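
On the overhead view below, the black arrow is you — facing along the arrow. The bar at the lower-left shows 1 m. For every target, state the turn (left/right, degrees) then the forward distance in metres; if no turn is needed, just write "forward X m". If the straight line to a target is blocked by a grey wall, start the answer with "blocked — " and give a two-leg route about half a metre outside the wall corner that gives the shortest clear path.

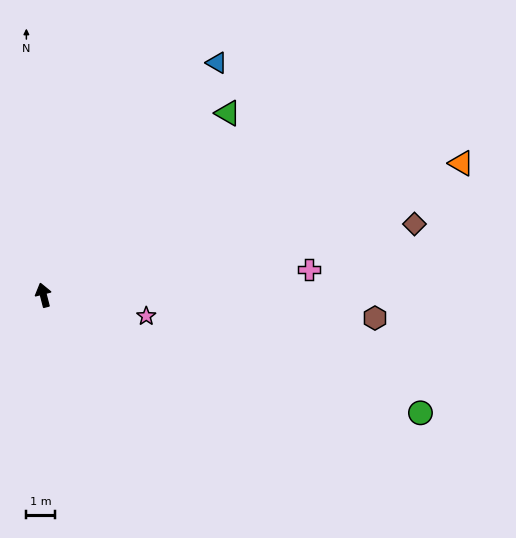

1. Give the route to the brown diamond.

turn right 94°, forward 13.0 m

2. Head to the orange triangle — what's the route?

turn right 87°, forward 15.1 m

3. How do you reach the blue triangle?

turn right 51°, forward 10.0 m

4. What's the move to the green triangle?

turn right 60°, forward 8.9 m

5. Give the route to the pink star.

turn right 116°, forward 3.6 m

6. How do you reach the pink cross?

turn right 99°, forward 9.2 m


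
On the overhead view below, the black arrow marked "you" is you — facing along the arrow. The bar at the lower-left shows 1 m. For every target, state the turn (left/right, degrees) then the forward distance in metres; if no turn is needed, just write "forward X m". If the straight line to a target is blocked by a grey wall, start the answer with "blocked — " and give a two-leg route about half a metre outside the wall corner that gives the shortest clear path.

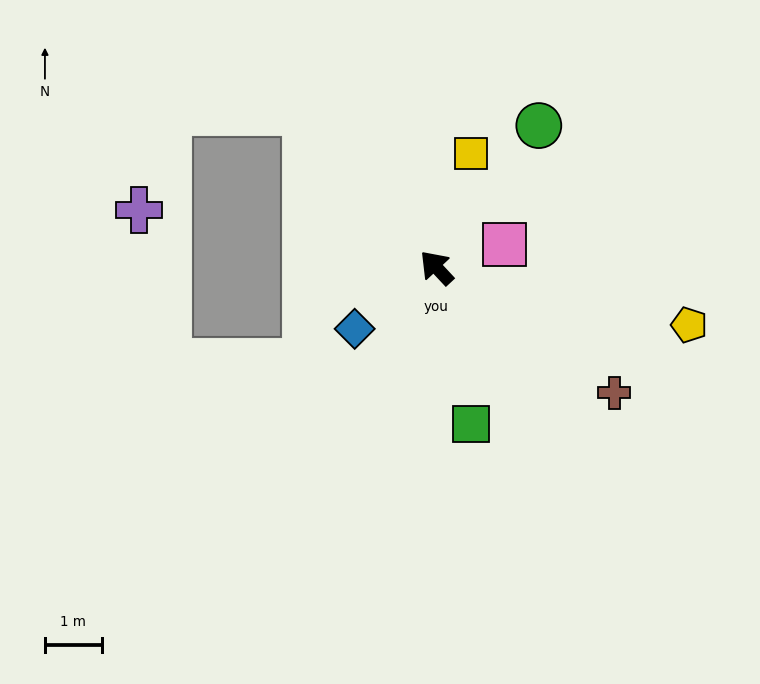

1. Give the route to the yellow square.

turn right 60°, forward 2.1 m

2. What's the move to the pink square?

turn right 114°, forward 1.3 m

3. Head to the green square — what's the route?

turn left 149°, forward 2.8 m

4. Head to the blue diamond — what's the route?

turn left 84°, forward 1.8 m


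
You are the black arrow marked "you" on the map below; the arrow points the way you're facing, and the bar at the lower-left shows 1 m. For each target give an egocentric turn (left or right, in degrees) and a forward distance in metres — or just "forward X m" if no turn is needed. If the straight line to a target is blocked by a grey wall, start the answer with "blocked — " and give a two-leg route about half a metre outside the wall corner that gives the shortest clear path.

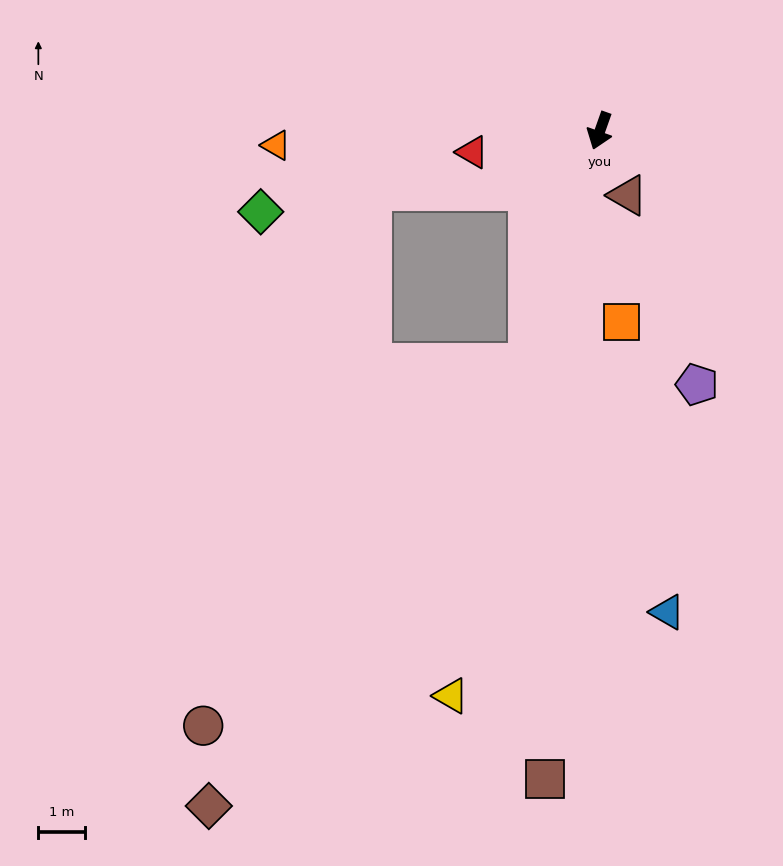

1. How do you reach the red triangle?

turn right 61°, forward 2.8 m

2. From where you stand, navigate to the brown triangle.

turn left 43°, forward 1.5 m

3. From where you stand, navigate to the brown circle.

blocked — turn left 2°, forward 5.2 m, then turn right 24°, forward 10.5 m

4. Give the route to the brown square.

turn left 15°, forward 14.0 m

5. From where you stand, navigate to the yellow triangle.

turn left 5°, forward 12.6 m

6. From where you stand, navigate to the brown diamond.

blocked — turn left 2°, forward 5.2 m, then turn right 18°, forward 11.8 m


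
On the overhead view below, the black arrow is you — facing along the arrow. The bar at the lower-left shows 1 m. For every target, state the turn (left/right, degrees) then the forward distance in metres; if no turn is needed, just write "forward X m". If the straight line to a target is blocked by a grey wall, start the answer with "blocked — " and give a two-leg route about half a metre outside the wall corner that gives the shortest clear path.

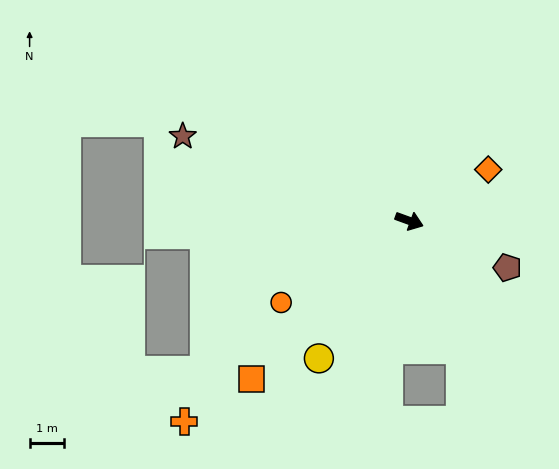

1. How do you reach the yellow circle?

turn right 103°, forward 4.8 m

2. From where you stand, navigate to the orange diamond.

turn left 53°, forward 2.7 m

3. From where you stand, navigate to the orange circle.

turn right 128°, forward 4.4 m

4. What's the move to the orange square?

turn right 115°, forward 6.5 m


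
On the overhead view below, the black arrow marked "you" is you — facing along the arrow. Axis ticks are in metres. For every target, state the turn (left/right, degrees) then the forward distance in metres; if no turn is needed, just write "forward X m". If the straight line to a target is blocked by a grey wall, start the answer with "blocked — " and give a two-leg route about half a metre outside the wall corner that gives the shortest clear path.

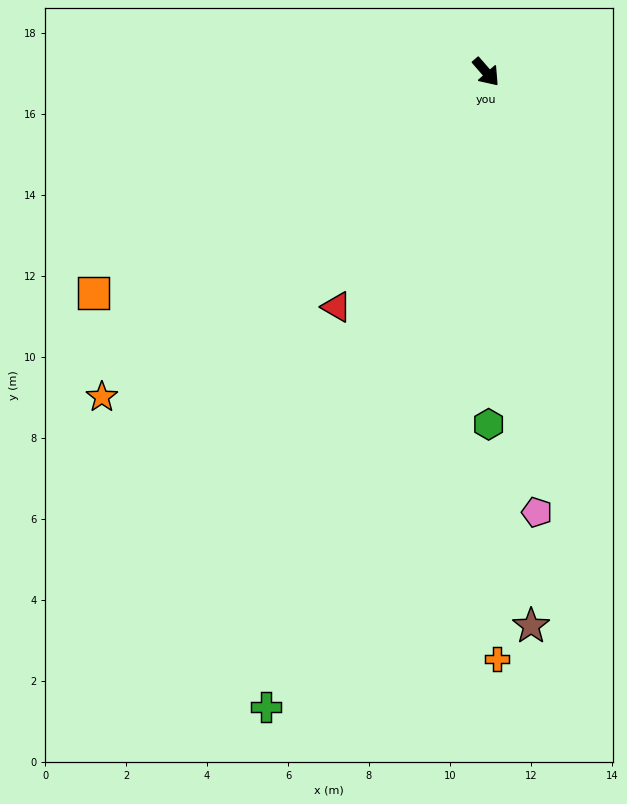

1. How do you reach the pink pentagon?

turn right 34°, forward 10.9 m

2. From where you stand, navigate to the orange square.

turn right 102°, forward 11.1 m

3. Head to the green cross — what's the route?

turn right 60°, forward 16.6 m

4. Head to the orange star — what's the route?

turn right 91°, forward 12.4 m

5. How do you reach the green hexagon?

turn right 41°, forward 8.7 m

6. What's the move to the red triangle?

turn right 74°, forward 6.9 m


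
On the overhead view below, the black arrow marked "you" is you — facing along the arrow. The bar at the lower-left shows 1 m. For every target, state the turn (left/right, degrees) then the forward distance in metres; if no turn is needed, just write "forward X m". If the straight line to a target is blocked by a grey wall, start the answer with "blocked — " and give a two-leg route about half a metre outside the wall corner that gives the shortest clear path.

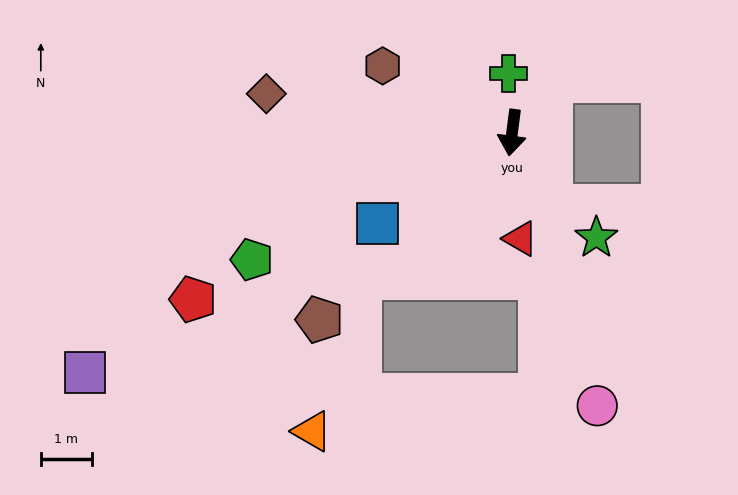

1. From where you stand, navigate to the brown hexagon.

turn right 110°, forward 2.8 m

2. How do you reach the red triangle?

turn left 12°, forward 2.1 m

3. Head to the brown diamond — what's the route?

turn right 92°, forward 4.9 m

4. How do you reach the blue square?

turn right 49°, forward 3.2 m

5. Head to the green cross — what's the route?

turn right 169°, forward 1.2 m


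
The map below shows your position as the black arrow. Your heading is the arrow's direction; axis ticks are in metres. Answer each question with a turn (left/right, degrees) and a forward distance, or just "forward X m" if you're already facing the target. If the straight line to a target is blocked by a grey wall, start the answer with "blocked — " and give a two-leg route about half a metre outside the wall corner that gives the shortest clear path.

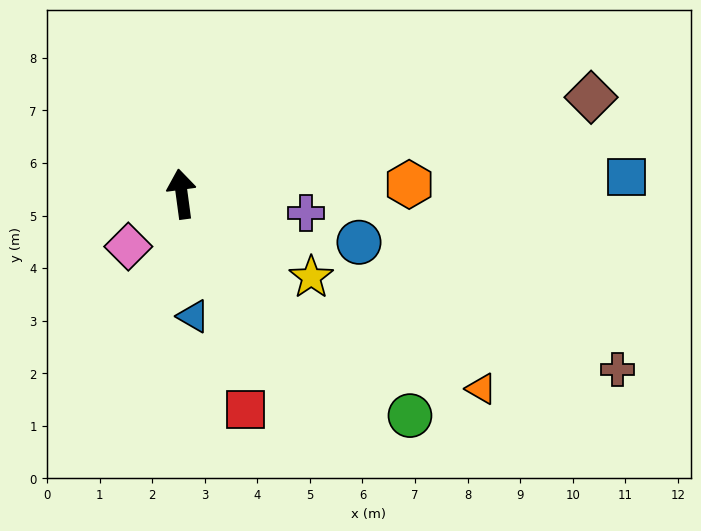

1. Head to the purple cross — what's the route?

turn right 106°, forward 2.4 m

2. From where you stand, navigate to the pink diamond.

turn left 127°, forward 1.4 m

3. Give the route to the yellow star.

turn right 130°, forward 2.9 m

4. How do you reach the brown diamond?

turn right 84°, forward 8.0 m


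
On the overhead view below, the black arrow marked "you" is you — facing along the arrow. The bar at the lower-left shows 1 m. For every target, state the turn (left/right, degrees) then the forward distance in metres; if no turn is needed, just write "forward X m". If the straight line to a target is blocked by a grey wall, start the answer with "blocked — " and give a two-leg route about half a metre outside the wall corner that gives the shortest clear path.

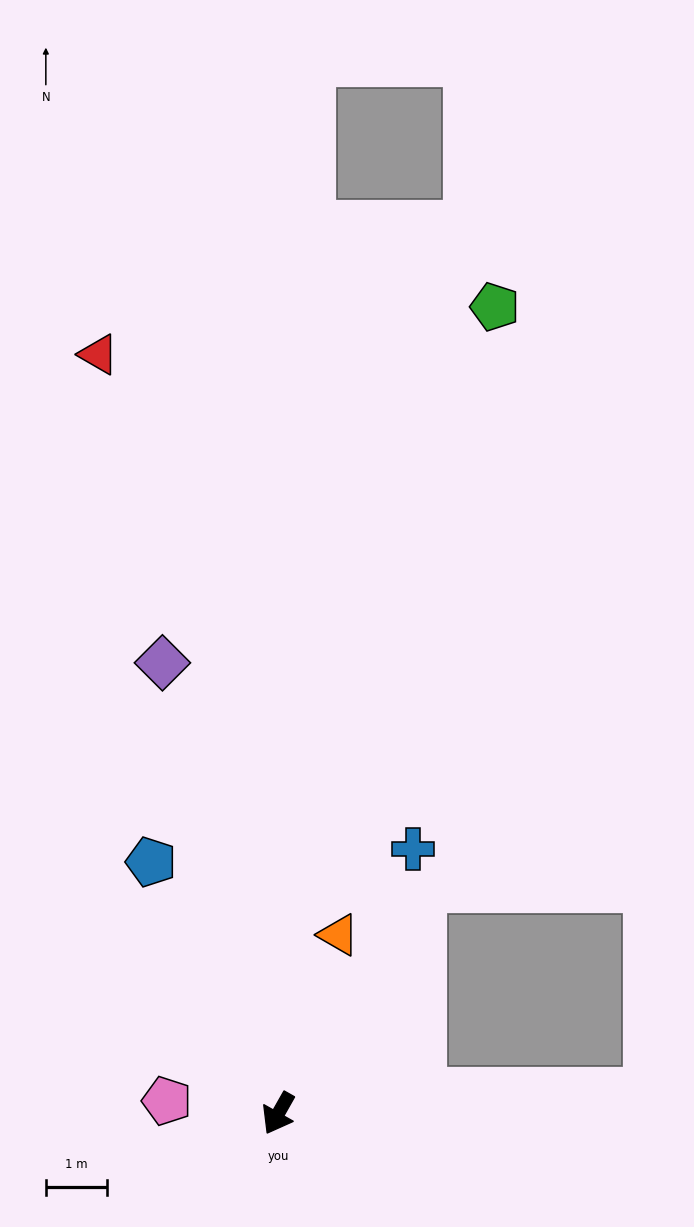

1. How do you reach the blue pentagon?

turn right 124°, forward 4.6 m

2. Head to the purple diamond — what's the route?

turn right 136°, forward 7.6 m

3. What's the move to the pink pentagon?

turn right 67°, forward 1.8 m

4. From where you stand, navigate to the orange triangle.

turn right 169°, forward 3.1 m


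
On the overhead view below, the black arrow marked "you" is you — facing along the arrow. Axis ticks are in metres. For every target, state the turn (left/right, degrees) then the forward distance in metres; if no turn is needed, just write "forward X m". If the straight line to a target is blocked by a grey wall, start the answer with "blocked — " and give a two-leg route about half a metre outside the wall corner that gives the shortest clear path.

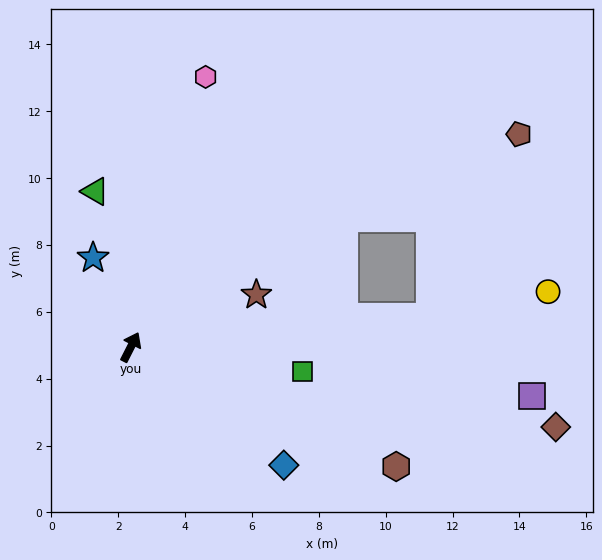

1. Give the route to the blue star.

turn left 50°, forward 2.9 m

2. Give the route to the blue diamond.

turn right 101°, forward 5.8 m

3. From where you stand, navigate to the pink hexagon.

turn left 11°, forward 8.4 m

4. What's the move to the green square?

turn right 71°, forward 5.2 m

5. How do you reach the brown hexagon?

turn right 87°, forward 8.7 m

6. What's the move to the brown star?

turn right 40°, forward 4.1 m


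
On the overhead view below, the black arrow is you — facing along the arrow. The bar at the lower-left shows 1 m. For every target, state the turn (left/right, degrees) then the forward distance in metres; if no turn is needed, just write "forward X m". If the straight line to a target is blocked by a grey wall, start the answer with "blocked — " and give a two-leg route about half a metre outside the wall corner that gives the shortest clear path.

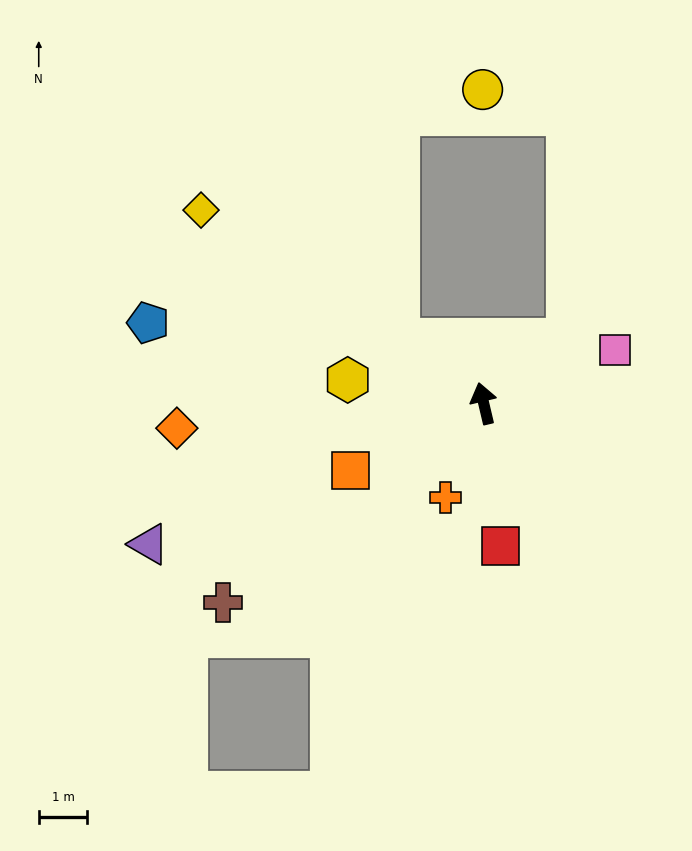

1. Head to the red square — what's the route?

turn left 173°, forward 3.0 m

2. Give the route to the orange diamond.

turn left 81°, forward 6.3 m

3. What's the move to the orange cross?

turn left 145°, forward 2.1 m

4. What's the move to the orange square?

turn left 103°, forward 3.1 m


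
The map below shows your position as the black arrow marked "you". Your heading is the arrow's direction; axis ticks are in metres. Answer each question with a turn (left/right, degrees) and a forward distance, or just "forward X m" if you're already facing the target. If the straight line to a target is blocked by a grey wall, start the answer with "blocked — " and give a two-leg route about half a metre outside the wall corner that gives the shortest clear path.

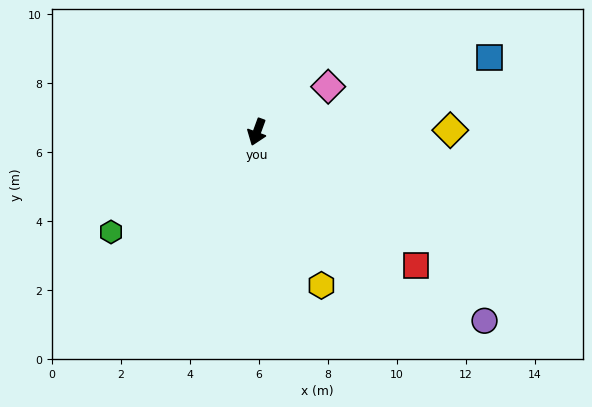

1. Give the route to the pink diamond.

turn left 143°, forward 2.4 m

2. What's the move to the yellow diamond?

turn left 111°, forward 5.6 m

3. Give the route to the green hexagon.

turn right 35°, forward 5.1 m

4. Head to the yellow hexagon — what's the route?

turn left 43°, forward 4.8 m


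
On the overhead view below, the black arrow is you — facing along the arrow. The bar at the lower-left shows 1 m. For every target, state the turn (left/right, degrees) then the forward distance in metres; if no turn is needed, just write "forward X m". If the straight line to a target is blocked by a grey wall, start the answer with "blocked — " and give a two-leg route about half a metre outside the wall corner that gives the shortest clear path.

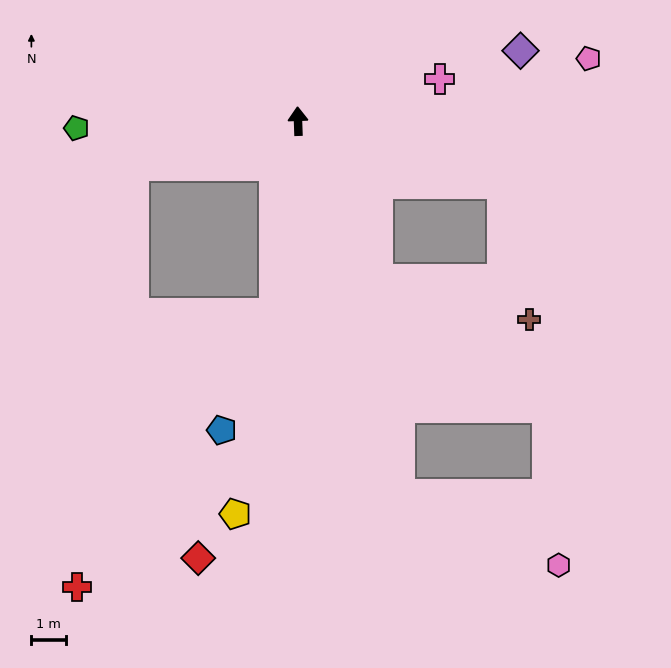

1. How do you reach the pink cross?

turn right 75°, forward 4.2 m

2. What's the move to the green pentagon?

turn left 90°, forward 6.3 m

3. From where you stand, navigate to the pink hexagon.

blocked — turn right 167°, forward 11.0 m, then turn left 51°, forward 4.9 m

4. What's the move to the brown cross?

blocked — turn right 155°, forward 5.0 m, then turn left 48°, forward 4.5 m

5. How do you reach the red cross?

blocked — turn left 171°, forward 5.5 m, then turn right 29°, forward 9.6 m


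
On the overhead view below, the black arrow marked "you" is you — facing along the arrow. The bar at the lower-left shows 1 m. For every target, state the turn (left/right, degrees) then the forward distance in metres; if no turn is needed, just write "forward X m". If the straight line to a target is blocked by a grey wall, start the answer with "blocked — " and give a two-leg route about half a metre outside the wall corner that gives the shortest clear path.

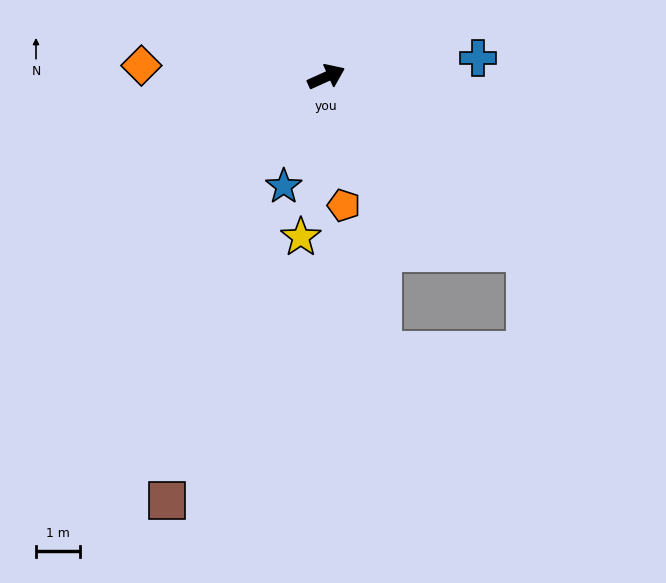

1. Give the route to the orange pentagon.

turn right 107°, forward 3.0 m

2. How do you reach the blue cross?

turn right 17°, forward 3.5 m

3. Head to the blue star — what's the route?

turn right 136°, forward 2.7 m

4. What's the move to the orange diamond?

turn left 152°, forward 4.3 m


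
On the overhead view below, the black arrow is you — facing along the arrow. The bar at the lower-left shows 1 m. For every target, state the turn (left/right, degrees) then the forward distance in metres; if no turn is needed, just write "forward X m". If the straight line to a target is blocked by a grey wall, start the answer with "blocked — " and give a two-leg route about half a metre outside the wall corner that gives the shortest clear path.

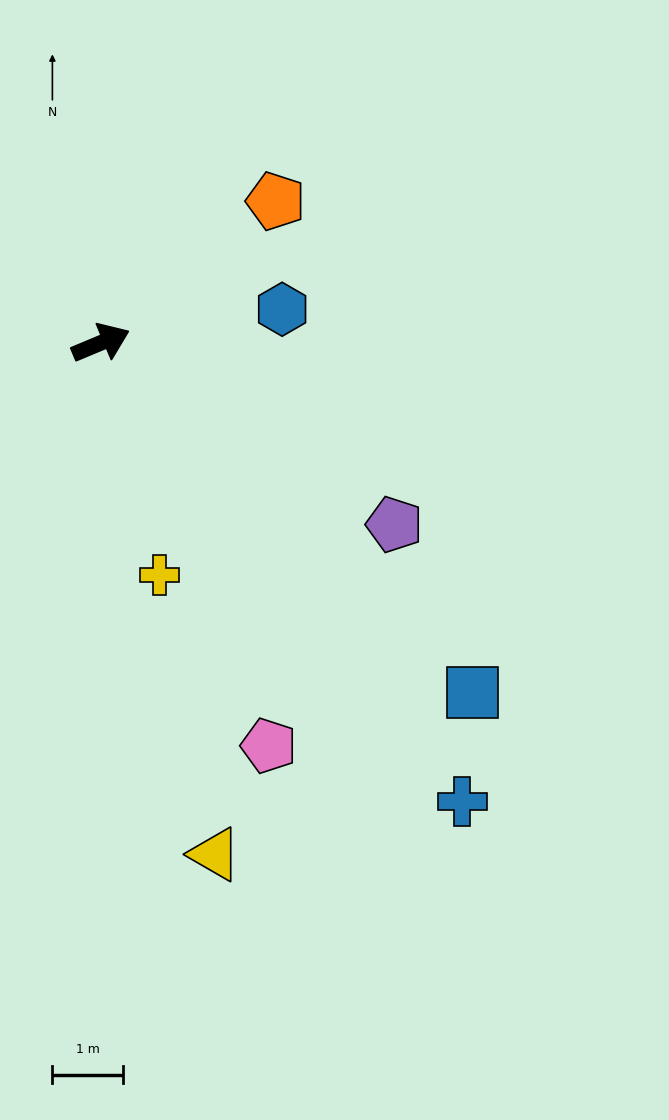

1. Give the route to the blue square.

turn right 66°, forward 7.2 m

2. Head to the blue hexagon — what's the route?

turn right 12°, forward 2.6 m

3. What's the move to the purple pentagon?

turn right 54°, forward 4.9 m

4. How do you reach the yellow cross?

turn right 99°, forward 3.4 m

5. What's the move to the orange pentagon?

turn left 16°, forward 3.2 m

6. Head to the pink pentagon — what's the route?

turn right 90°, forward 6.2 m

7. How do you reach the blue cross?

turn right 75°, forward 8.2 m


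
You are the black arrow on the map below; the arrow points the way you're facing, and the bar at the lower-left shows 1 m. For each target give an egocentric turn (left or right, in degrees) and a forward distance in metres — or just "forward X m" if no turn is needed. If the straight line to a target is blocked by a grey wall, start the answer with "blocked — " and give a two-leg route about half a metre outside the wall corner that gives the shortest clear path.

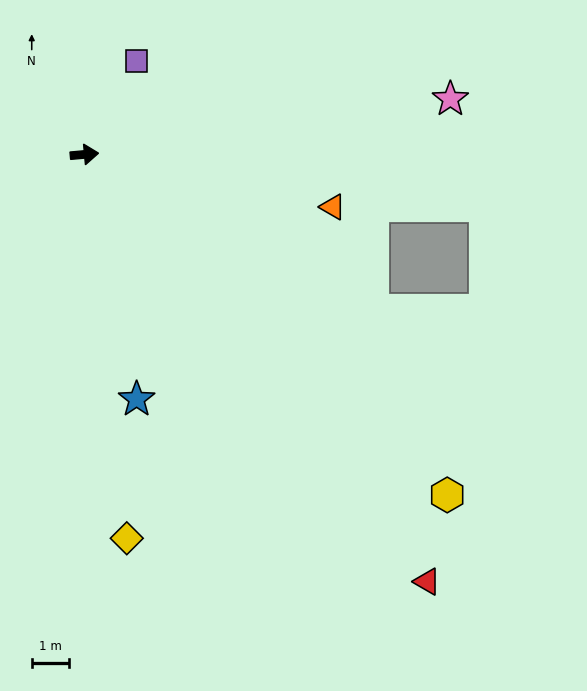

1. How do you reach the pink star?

turn left 3°, forward 10.0 m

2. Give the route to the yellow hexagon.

turn right 48°, forward 13.4 m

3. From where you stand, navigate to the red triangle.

turn right 56°, forward 14.7 m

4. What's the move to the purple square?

turn left 56°, forward 2.9 m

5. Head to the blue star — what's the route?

turn right 83°, forward 6.7 m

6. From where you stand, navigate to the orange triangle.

turn right 17°, forward 6.8 m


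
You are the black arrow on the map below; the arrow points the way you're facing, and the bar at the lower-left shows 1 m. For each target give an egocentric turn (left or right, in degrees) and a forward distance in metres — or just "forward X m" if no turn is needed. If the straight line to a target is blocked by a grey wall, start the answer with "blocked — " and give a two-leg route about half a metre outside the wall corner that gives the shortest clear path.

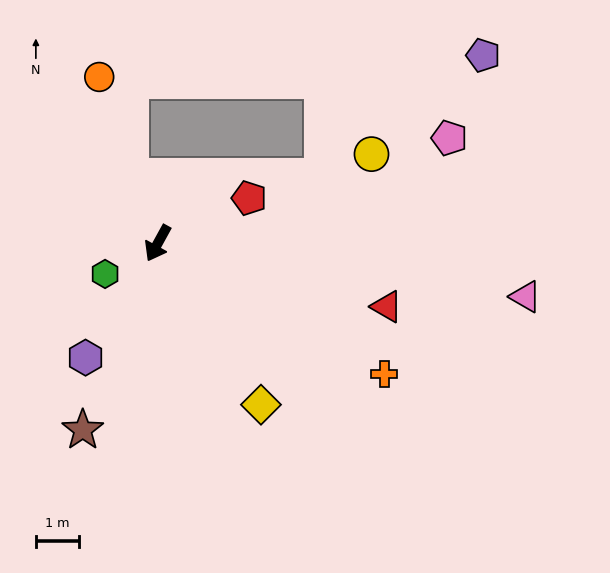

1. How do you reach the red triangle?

turn left 103°, forward 5.6 m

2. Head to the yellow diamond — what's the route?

turn left 61°, forward 4.5 m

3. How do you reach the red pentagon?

turn left 145°, forward 2.4 m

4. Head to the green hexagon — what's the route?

turn right 31°, forward 1.4 m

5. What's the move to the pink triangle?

turn left 111°, forward 8.7 m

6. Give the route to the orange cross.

turn left 89°, forward 6.1 m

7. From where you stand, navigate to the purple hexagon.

turn right 3°, forward 3.2 m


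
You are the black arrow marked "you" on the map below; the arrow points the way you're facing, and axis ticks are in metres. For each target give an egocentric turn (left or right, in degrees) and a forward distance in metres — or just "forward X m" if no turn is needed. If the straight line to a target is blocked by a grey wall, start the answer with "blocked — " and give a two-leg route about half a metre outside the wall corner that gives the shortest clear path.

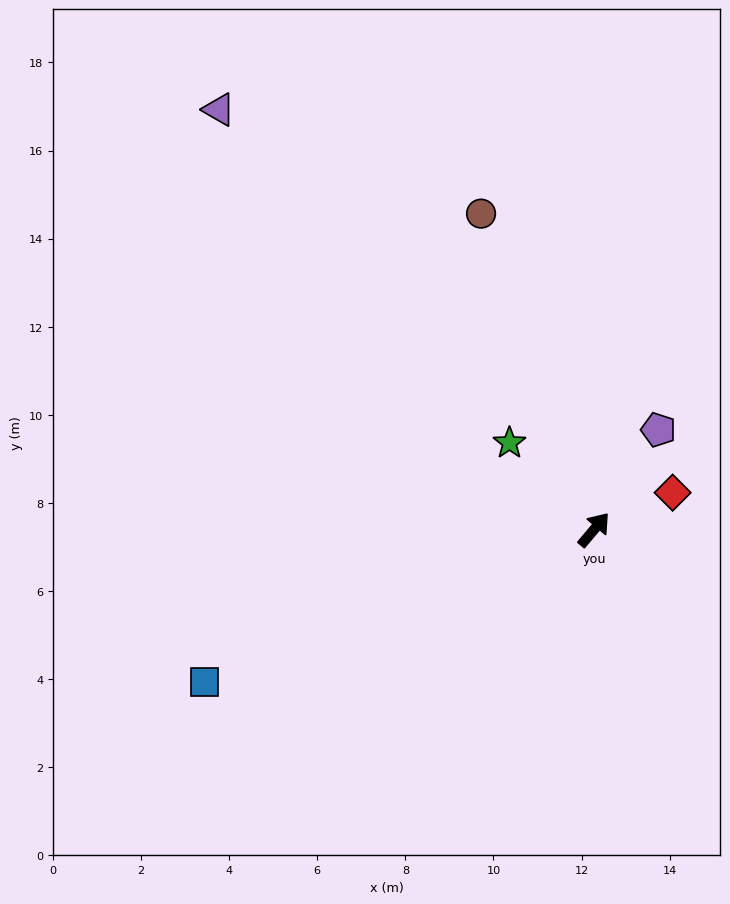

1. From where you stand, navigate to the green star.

turn left 84°, forward 2.7 m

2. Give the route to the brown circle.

turn left 60°, forward 7.6 m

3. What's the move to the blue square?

turn left 151°, forward 9.5 m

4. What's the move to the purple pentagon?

turn left 7°, forward 2.7 m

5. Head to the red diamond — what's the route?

turn right 25°, forward 2.0 m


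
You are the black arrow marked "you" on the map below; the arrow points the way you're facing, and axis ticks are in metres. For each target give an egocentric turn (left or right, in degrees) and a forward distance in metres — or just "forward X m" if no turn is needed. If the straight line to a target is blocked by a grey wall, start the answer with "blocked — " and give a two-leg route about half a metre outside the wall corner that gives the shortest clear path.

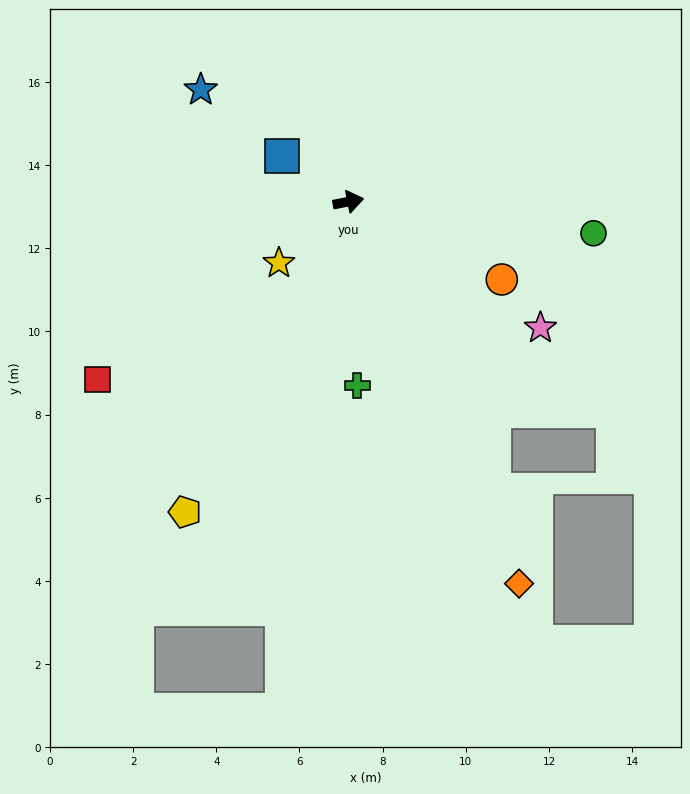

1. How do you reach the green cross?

turn right 98°, forward 4.4 m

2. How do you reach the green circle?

turn right 18°, forward 5.9 m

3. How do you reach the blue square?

turn left 134°, forward 1.9 m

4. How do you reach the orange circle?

turn right 38°, forward 4.1 m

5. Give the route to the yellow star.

turn right 150°, forward 2.2 m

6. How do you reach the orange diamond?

turn right 77°, forward 10.1 m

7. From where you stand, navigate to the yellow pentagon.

turn right 129°, forward 8.4 m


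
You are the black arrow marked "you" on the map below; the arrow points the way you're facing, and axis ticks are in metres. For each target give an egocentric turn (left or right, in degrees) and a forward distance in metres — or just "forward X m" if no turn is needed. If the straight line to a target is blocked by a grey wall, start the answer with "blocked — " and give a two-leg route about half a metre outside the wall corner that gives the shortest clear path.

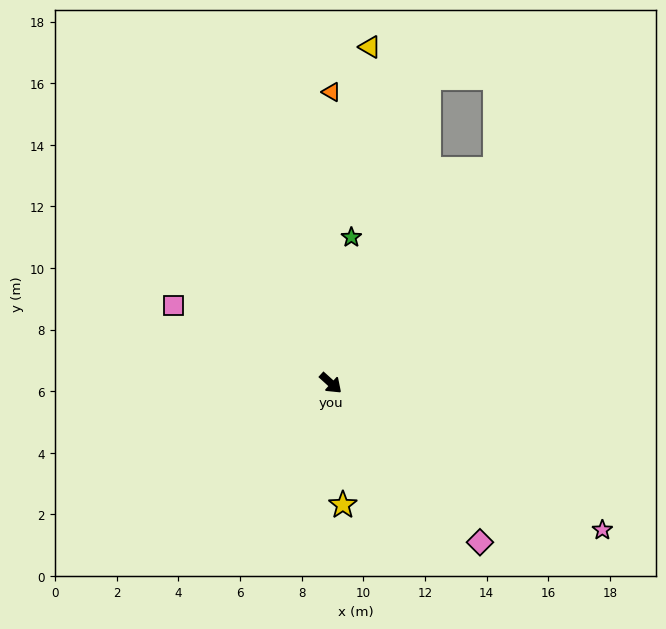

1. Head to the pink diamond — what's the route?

turn right 5°, forward 7.1 m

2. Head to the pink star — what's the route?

turn left 14°, forward 10.0 m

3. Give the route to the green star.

turn left 124°, forward 4.8 m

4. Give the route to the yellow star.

turn right 42°, forward 4.0 m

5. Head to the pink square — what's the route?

turn right 164°, forward 5.7 m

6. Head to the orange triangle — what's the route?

turn left 132°, forward 9.5 m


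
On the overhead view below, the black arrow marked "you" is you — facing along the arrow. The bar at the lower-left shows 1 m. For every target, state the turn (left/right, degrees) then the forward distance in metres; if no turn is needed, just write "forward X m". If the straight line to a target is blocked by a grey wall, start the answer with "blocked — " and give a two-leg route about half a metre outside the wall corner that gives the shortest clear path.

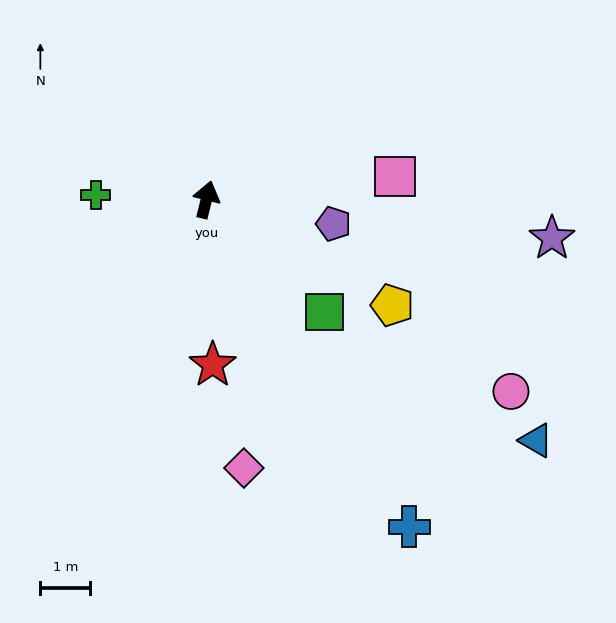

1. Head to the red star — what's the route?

turn right 164°, forward 3.3 m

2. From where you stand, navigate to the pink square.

turn right 69°, forward 3.8 m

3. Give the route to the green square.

turn right 120°, forward 3.3 m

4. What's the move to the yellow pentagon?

turn right 106°, forward 4.3 m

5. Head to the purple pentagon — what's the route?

turn right 87°, forward 2.6 m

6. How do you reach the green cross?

turn left 102°, forward 2.2 m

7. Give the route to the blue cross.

turn right 134°, forward 7.7 m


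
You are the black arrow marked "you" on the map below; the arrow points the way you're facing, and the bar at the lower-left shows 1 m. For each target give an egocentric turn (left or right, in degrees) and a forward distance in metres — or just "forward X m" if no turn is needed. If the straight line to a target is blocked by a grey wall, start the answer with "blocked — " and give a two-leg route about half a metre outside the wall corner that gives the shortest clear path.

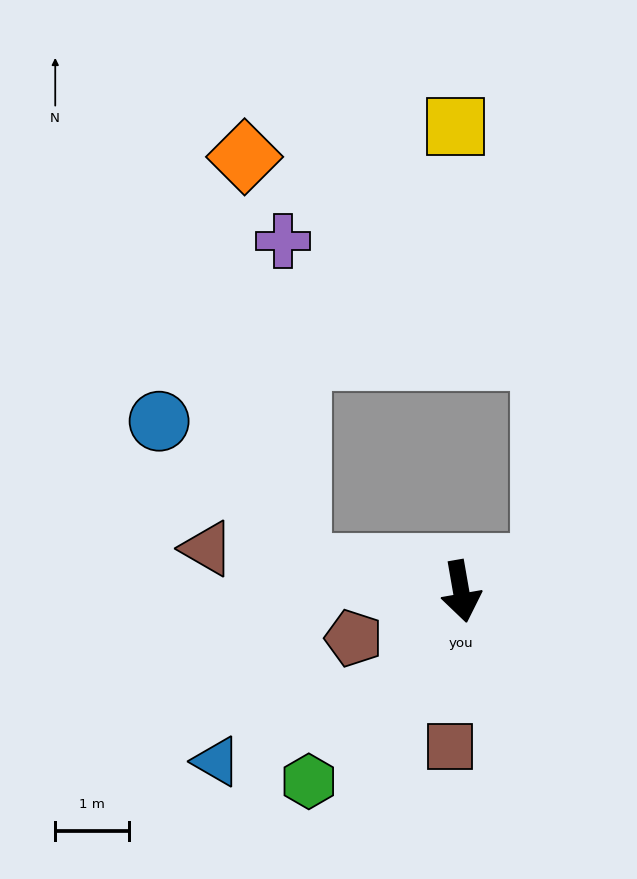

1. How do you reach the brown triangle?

turn right 109°, forward 3.5 m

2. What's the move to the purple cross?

blocked — turn right 109°, forward 2.2 m, then turn right 78°, forward 4.4 m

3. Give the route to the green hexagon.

turn right 49°, forward 3.3 m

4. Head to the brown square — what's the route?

turn right 14°, forward 2.1 m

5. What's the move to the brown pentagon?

turn right 76°, forward 1.6 m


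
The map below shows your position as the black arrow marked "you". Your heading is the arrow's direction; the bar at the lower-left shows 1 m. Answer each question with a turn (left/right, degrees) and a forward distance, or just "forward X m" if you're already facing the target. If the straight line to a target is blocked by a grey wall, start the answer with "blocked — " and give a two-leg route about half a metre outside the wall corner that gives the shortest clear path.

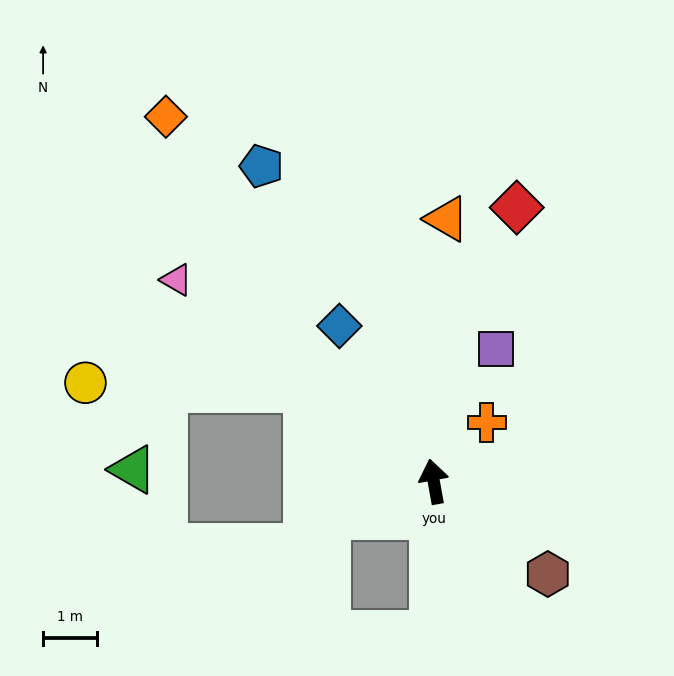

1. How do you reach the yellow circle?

blocked — turn left 44°, forward 2.9 m, then turn left 34°, forward 4.1 m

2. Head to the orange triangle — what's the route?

turn right 13°, forward 4.9 m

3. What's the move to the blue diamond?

turn left 21°, forward 3.4 m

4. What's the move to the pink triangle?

turn left 42°, forward 6.1 m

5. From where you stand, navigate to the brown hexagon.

turn right 139°, forward 2.7 m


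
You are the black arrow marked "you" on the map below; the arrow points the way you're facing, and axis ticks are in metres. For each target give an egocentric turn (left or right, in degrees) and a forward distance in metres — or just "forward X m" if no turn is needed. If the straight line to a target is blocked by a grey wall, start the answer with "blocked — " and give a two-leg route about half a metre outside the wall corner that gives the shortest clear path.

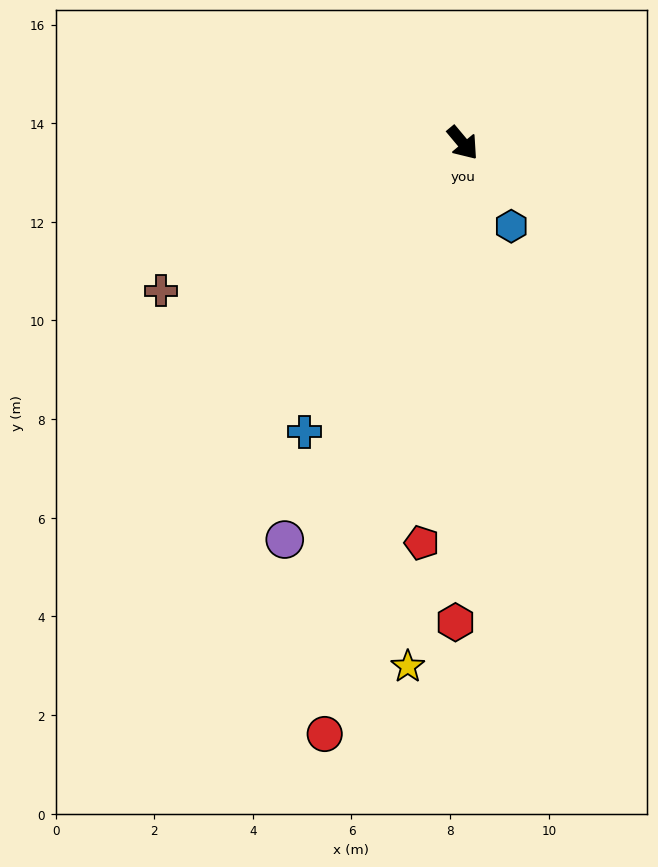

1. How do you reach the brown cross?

turn right 104°, forward 6.8 m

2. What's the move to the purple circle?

turn right 64°, forward 8.8 m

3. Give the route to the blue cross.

turn right 69°, forward 6.7 m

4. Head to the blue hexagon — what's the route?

turn right 10°, forward 2.0 m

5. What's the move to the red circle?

turn right 53°, forward 12.3 m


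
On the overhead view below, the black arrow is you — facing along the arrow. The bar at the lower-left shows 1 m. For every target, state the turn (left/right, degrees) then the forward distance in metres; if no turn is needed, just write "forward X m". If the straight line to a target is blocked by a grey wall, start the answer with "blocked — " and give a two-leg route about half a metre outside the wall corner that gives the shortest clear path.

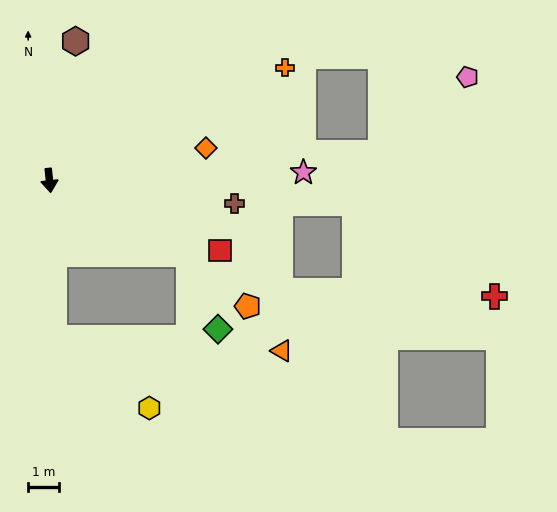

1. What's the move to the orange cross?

turn left 110°, forward 8.5 m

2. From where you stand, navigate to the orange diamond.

turn left 96°, forward 5.2 m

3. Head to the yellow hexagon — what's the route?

blocked — turn right 4°, forward 5.1 m, then turn left 52°, forward 3.9 m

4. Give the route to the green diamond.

blocked — turn left 56°, forward 5.1 m, then turn right 41°, forward 2.6 m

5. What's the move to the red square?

turn left 62°, forward 6.0 m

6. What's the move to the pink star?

turn left 86°, forward 8.3 m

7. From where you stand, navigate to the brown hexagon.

turn left 163°, forward 4.6 m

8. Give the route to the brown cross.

turn left 77°, forward 6.1 m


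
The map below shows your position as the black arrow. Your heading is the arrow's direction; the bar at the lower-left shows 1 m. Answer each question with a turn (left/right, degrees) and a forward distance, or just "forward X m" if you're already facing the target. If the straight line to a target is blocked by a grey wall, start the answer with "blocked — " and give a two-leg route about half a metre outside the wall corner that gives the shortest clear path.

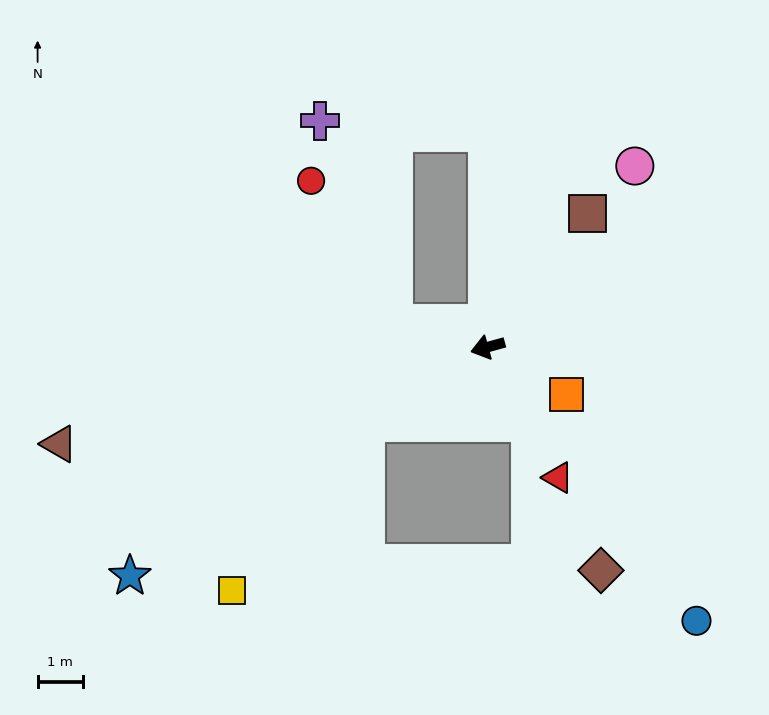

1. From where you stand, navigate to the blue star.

turn left 17°, forward 9.5 m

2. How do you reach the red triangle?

turn left 103°, forward 3.3 m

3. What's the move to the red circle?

blocked — turn right 30°, forward 2.2 m, then turn right 45°, forward 3.7 m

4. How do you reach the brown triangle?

turn right 3°, forward 9.8 m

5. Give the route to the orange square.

turn left 134°, forward 2.0 m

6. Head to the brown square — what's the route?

turn right 142°, forward 3.7 m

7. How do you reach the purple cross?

blocked — turn right 30°, forward 2.2 m, then turn right 55°, forward 4.8 m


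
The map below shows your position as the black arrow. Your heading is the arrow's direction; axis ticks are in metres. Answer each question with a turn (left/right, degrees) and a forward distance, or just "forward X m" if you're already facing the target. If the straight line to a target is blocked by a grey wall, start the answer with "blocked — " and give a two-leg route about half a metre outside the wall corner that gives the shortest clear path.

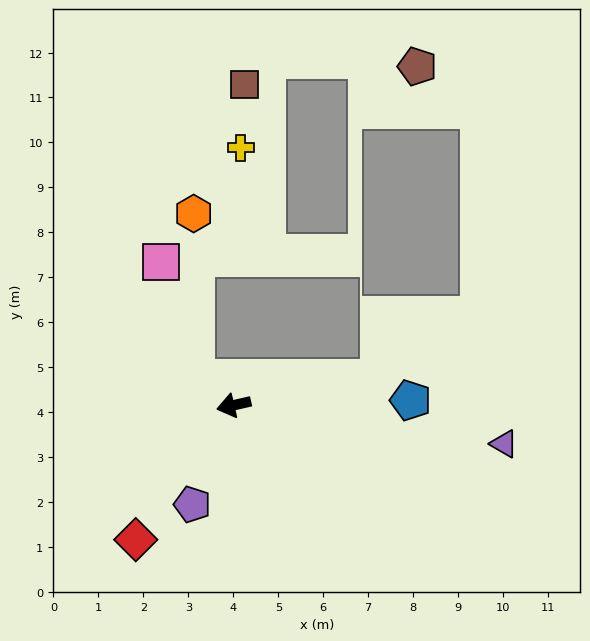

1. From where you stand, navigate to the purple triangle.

turn left 159°, forward 6.1 m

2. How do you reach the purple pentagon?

turn left 54°, forward 2.4 m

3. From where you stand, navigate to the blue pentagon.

turn left 169°, forward 3.9 m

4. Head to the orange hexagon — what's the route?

blocked — turn right 49°, forward 1.0 m, then turn right 53°, forward 3.7 m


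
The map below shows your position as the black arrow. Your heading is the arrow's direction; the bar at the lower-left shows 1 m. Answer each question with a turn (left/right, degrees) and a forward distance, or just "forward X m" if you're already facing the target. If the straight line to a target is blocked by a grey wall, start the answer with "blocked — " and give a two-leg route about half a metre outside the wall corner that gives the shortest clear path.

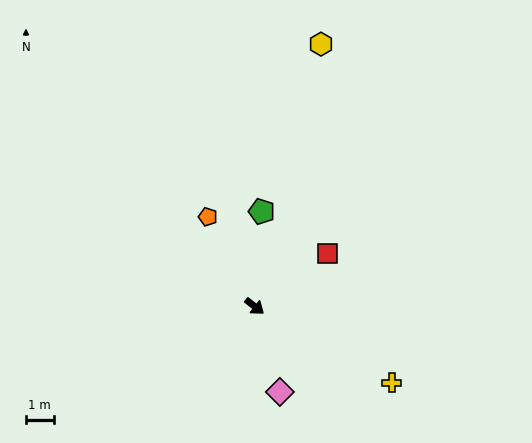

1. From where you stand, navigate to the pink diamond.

turn right 35°, forward 3.2 m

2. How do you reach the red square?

turn left 74°, forward 3.3 m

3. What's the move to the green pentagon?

turn left 124°, forward 3.5 m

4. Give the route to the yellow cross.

turn left 9°, forward 5.7 m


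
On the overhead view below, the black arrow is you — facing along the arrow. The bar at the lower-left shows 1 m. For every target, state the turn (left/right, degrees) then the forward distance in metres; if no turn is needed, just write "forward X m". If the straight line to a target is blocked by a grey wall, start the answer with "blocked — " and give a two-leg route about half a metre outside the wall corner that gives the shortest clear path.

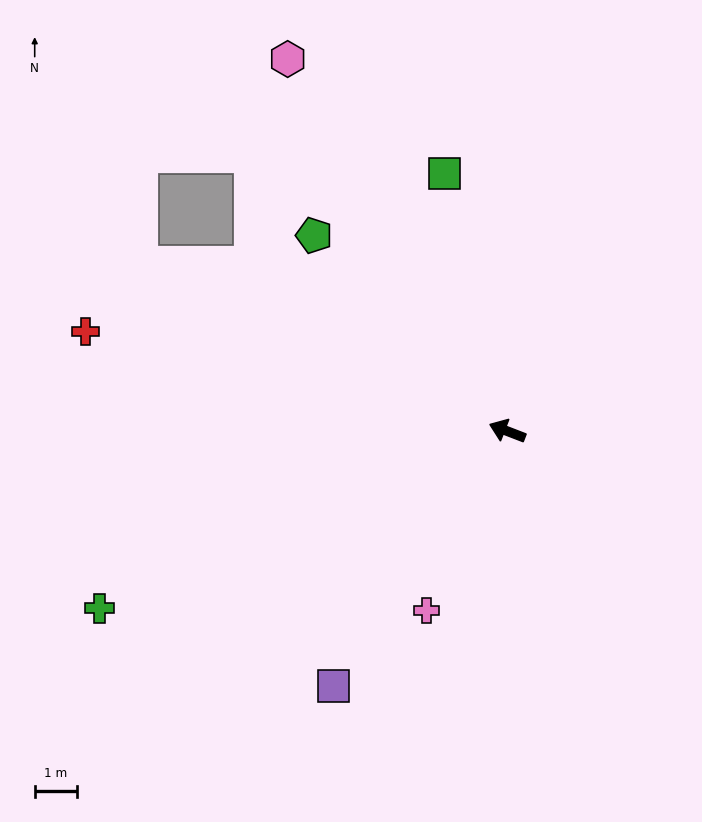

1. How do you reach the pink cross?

turn left 87°, forward 4.7 m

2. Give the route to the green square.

turn right 55°, forward 6.3 m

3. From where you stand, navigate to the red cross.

turn left 8°, forward 10.4 m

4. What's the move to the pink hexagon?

turn right 38°, forward 10.3 m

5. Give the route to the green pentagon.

turn right 24°, forward 6.6 m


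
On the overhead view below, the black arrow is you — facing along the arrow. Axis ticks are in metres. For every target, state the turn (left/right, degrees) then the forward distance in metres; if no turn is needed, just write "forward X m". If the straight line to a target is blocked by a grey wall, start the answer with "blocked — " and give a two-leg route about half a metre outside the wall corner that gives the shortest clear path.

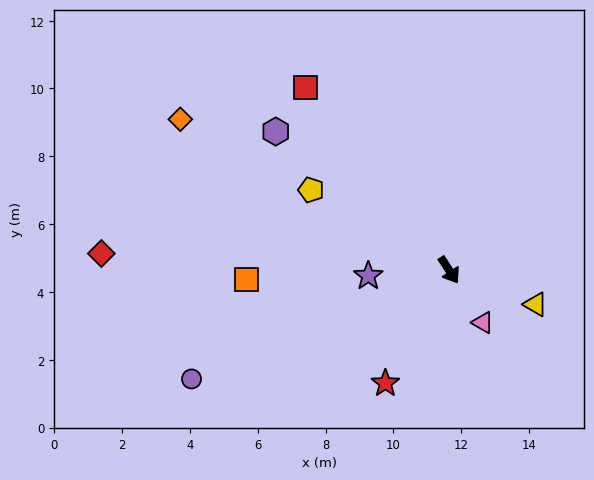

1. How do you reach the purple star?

turn right 119°, forward 2.4 m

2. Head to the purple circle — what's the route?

turn right 100°, forward 8.2 m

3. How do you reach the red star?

turn right 62°, forward 3.8 m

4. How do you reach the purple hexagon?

turn right 162°, forward 6.5 m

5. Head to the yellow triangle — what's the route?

turn left 35°, forward 2.7 m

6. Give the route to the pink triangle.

forward 1.8 m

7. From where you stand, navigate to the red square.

turn right 175°, forward 6.9 m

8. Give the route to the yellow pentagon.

turn right 153°, forward 4.7 m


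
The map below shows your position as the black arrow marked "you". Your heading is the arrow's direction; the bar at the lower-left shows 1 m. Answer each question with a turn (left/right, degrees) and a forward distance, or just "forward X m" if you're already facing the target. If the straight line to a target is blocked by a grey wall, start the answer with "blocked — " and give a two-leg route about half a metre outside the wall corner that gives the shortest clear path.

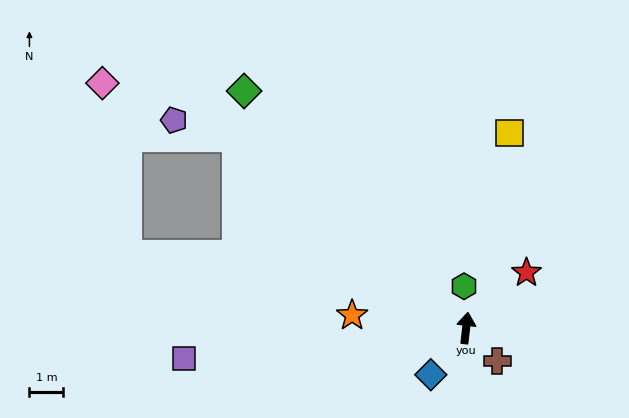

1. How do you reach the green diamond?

turn left 50°, forward 9.6 m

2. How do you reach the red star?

turn right 41°, forward 2.4 m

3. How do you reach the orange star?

turn left 90°, forward 3.4 m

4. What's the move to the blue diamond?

turn left 149°, forward 1.7 m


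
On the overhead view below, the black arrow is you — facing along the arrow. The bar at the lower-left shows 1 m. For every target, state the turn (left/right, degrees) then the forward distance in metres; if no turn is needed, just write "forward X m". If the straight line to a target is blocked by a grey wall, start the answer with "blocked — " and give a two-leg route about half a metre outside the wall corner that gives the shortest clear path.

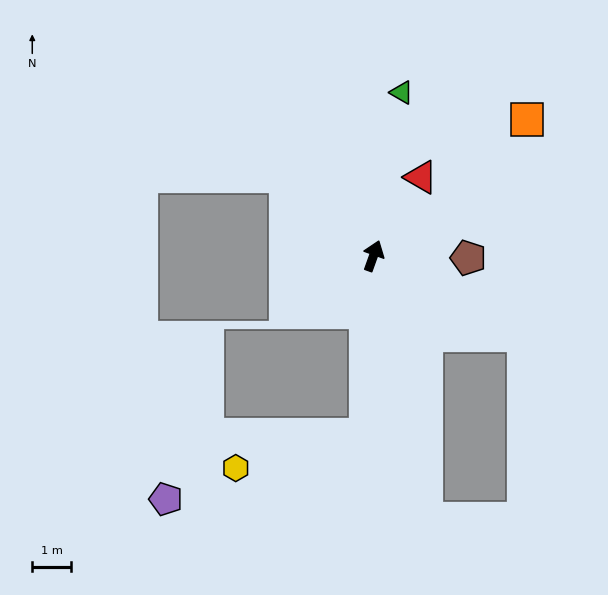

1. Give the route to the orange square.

turn right 29°, forward 5.3 m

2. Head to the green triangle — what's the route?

turn left 10°, forward 4.3 m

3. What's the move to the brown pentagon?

turn right 72°, forward 2.5 m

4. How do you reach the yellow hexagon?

blocked — turn right 163°, forward 4.6 m, then turn right 73°, forward 3.5 m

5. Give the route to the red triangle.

turn right 11°, forward 2.4 m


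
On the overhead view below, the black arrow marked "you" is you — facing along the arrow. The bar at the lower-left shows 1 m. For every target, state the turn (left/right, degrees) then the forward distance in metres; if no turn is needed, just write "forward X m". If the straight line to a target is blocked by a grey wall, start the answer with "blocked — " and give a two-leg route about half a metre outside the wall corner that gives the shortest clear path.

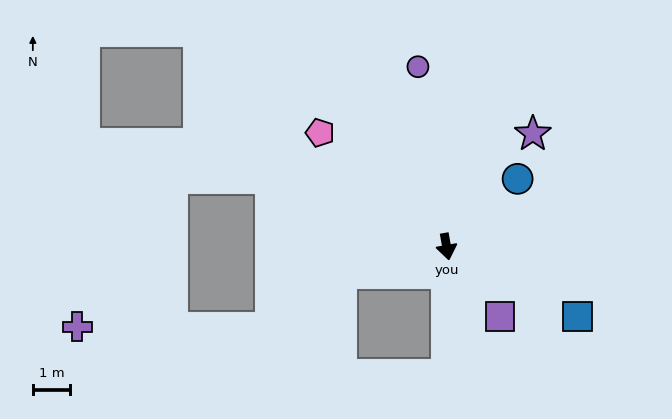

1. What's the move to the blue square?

turn left 52°, forward 4.0 m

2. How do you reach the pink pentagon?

turn right 142°, forward 4.6 m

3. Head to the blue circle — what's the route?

turn left 124°, forward 2.7 m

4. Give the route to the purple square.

turn left 27°, forward 2.4 m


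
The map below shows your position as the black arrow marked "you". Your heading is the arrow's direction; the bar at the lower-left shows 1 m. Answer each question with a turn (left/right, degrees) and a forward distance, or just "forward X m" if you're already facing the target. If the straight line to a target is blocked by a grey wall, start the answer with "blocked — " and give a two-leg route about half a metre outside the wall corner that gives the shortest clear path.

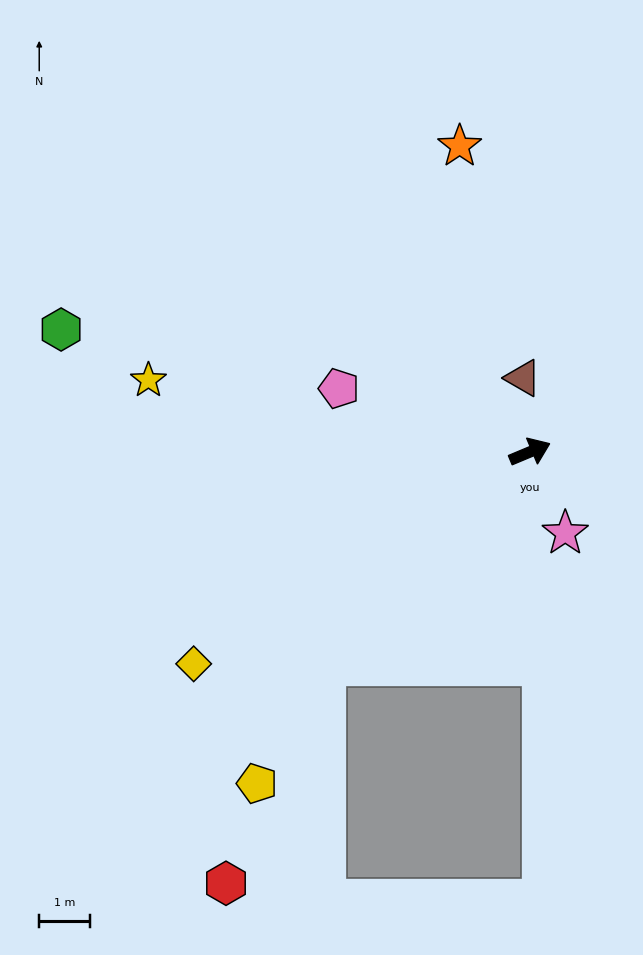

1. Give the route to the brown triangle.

turn left 73°, forward 1.5 m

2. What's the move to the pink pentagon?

turn left 139°, forward 4.0 m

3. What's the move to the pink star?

turn right 89°, forward 1.8 m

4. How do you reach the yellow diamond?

turn right 171°, forward 7.9 m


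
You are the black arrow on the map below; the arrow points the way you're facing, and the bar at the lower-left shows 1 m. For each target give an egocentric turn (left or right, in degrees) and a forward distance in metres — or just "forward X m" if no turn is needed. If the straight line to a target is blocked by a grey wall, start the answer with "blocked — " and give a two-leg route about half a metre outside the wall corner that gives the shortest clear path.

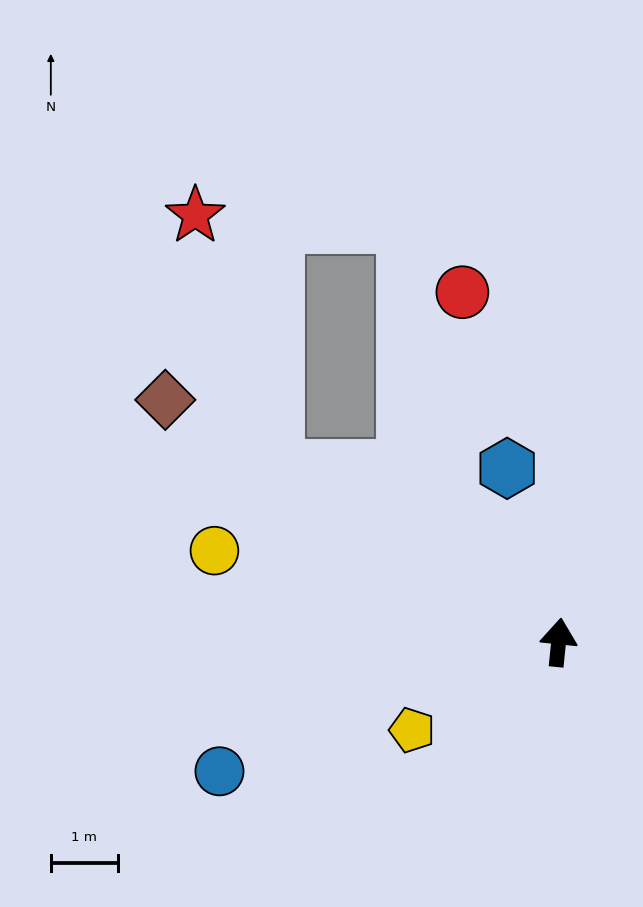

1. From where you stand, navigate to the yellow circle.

turn left 81°, forward 5.3 m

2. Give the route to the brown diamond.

turn left 64°, forward 6.9 m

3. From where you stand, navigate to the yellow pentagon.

turn left 127°, forward 2.6 m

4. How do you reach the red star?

blocked — turn left 64°, forward 5.0 m, then turn right 41°, forward 4.0 m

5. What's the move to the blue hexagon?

turn left 22°, forward 2.7 m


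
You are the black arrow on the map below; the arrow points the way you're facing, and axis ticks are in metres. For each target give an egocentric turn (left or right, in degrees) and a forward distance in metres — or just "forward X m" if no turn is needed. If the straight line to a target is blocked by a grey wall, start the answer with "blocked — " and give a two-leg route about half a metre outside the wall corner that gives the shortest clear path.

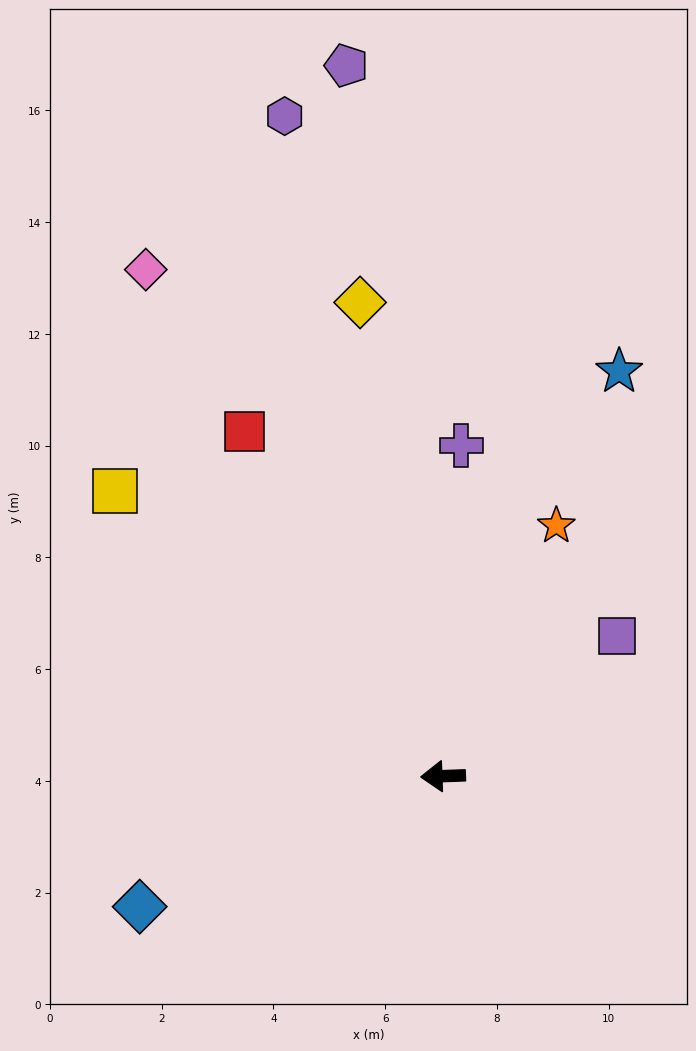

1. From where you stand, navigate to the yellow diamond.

turn right 82°, forward 8.6 m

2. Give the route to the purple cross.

turn right 95°, forward 5.9 m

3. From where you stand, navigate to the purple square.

turn right 143°, forward 4.0 m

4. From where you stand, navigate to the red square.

turn right 62°, forward 7.1 m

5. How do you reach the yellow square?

turn right 43°, forward 7.8 m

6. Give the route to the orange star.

turn right 116°, forward 4.9 m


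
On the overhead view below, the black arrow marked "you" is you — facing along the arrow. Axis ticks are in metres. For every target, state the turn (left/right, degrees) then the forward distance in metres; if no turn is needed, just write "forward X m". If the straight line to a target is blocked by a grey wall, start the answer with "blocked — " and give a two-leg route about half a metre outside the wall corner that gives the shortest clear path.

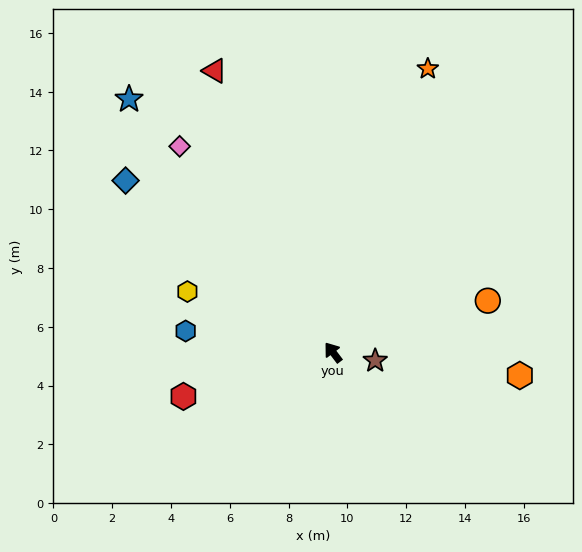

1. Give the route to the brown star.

turn right 138°, forward 1.5 m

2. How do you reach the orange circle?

turn right 109°, forward 5.6 m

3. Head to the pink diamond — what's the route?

forward 8.7 m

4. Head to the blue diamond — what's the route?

turn left 13°, forward 9.2 m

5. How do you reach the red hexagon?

turn left 69°, forward 5.3 m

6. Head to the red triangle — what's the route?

turn right 14°, forward 10.4 m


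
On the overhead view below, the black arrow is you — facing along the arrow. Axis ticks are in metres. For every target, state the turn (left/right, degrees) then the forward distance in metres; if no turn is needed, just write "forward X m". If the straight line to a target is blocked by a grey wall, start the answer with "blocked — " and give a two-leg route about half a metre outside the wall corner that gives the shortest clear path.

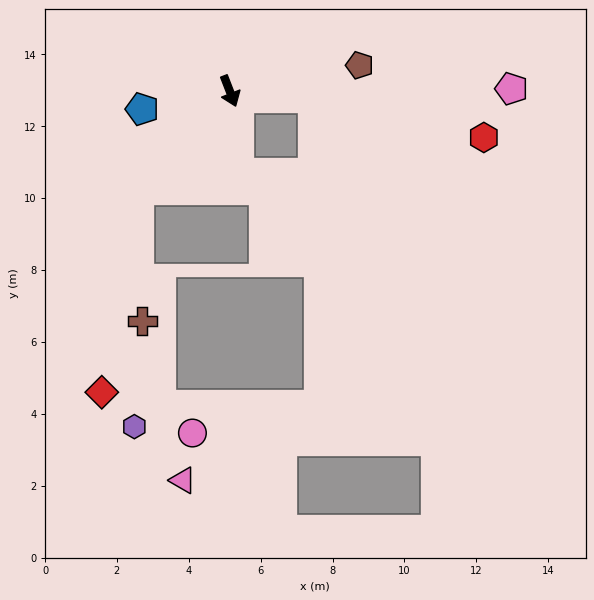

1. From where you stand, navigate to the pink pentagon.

turn left 69°, forward 7.8 m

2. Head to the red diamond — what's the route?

blocked — turn right 64°, forward 3.7 m, then turn left 32°, forward 5.7 m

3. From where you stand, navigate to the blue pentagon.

turn right 100°, forward 2.5 m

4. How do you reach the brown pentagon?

turn left 80°, forward 3.7 m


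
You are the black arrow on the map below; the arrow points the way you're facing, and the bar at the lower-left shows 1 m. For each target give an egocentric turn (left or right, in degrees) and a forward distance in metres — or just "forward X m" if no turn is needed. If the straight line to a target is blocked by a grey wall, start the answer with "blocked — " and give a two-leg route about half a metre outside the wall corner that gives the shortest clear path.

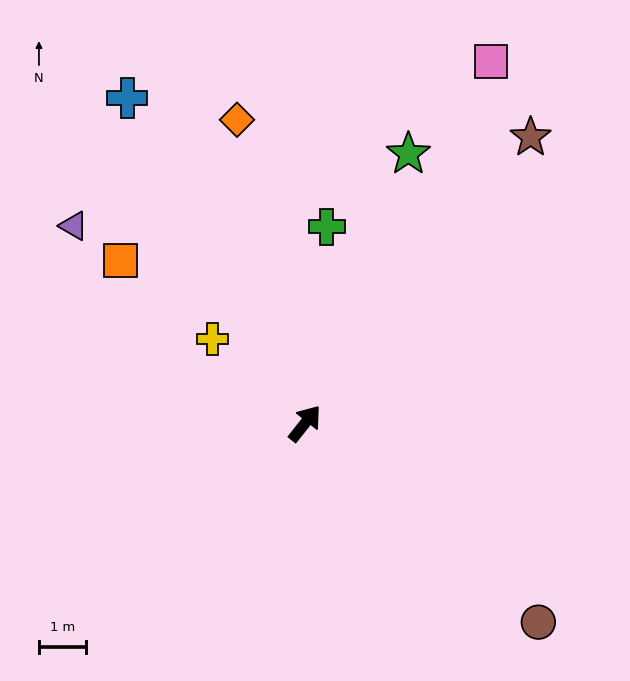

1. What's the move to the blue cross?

turn left 67°, forward 7.8 m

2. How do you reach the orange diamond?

turn left 51°, forward 6.5 m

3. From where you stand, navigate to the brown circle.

turn right 92°, forward 6.4 m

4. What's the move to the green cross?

turn left 32°, forward 4.2 m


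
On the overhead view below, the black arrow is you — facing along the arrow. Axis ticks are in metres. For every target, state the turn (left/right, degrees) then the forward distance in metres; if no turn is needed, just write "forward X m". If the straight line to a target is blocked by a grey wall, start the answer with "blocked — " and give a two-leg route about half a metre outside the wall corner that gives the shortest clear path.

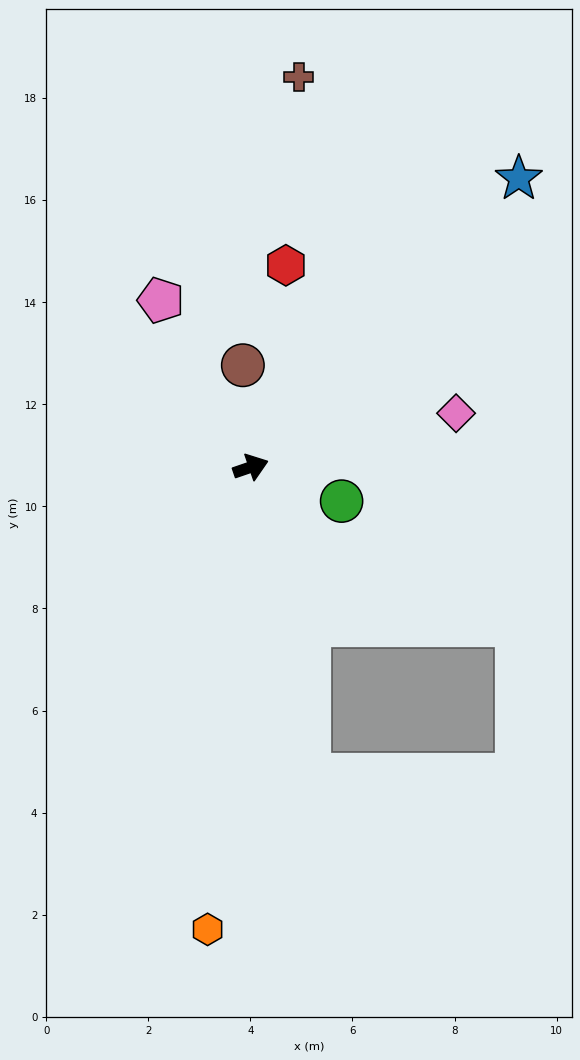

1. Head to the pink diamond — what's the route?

turn right 4°, forward 4.2 m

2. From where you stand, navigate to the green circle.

turn right 39°, forward 1.9 m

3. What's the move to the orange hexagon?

turn right 114°, forward 9.1 m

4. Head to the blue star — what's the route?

turn left 28°, forward 7.7 m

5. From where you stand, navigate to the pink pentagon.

turn left 99°, forward 3.7 m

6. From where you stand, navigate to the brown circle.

turn left 76°, forward 2.0 m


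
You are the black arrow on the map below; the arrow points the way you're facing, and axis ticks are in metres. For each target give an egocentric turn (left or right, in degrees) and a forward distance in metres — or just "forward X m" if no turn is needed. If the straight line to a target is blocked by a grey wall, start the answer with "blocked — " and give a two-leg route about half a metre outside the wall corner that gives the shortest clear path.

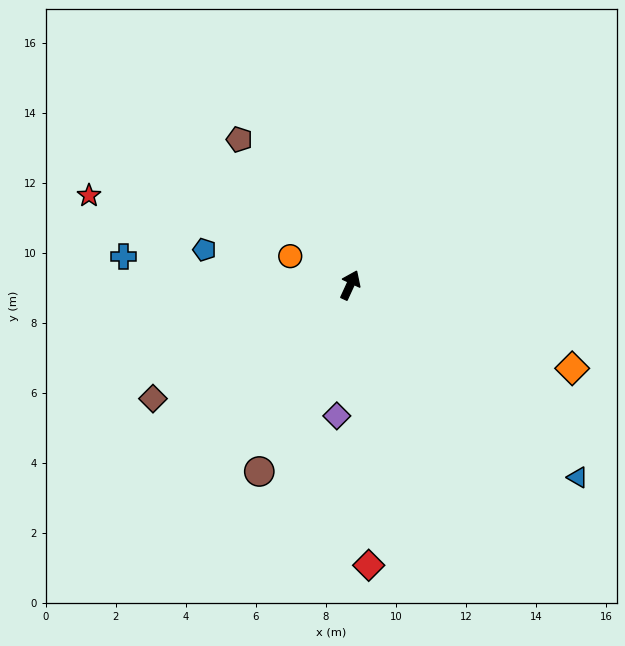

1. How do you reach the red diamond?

turn right 152°, forward 8.0 m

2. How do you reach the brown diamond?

turn left 145°, forward 6.5 m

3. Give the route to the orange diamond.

turn right 86°, forward 6.8 m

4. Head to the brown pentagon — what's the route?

turn left 62°, forward 5.2 m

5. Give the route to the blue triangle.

turn right 106°, forward 8.5 m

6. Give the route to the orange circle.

turn left 89°, forward 1.9 m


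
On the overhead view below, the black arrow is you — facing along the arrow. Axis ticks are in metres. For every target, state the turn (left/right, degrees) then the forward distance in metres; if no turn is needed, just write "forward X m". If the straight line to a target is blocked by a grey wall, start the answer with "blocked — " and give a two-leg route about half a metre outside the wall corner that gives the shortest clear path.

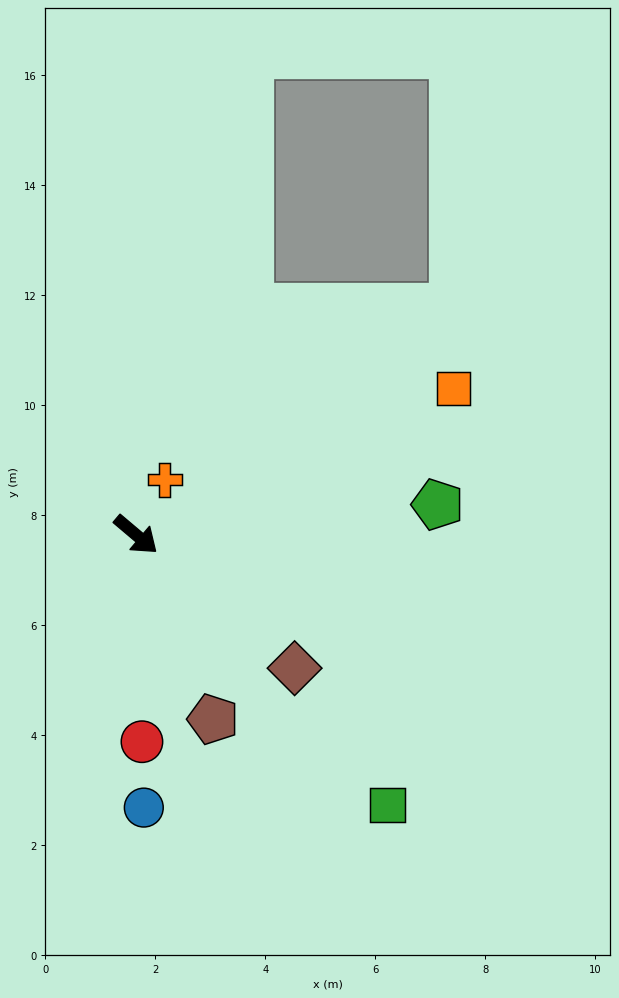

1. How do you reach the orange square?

turn left 65°, forward 6.4 m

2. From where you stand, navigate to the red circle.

turn right 48°, forward 3.8 m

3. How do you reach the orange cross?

turn left 103°, forward 1.1 m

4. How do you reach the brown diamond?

forward 3.8 m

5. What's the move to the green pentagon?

turn left 46°, forward 5.5 m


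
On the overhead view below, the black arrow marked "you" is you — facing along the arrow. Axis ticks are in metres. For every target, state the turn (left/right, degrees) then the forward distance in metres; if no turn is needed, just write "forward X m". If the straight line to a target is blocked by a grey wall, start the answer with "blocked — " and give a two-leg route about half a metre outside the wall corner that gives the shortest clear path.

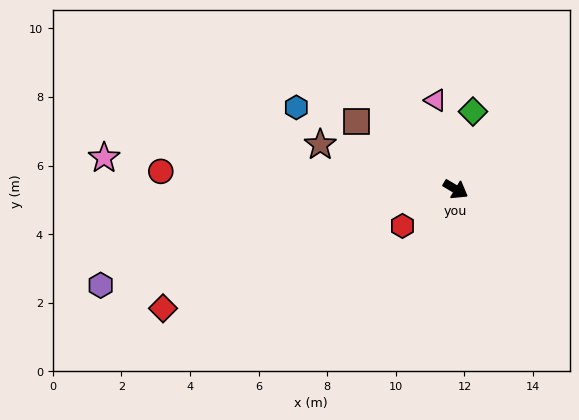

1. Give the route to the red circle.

turn right 153°, forward 8.6 m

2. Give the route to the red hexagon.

turn right 115°, forward 1.9 m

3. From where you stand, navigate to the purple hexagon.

turn right 134°, forward 10.7 m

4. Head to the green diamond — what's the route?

turn left 108°, forward 2.3 m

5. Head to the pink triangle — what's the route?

turn left 133°, forward 2.7 m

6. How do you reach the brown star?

turn right 167°, forward 4.2 m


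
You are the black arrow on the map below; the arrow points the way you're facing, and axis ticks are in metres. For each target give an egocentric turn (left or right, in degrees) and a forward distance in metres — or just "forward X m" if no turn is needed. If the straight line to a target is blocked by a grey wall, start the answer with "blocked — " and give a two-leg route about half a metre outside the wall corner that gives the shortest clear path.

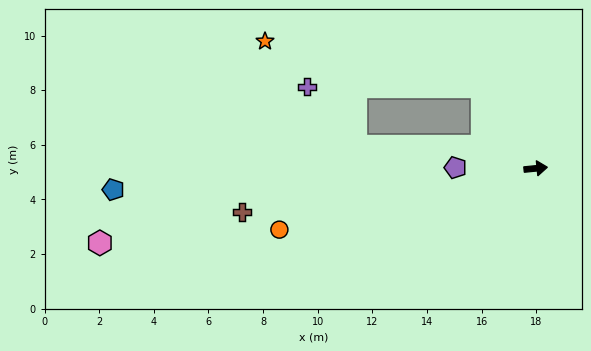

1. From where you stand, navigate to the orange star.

blocked — turn left 117°, forward 3.6 m, then turn left 46°, forward 8.1 m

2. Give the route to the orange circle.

turn right 172°, forward 9.6 m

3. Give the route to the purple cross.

blocked — turn left 117°, forward 3.6 m, then turn left 57°, forward 6.4 m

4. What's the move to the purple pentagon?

turn left 174°, forward 2.9 m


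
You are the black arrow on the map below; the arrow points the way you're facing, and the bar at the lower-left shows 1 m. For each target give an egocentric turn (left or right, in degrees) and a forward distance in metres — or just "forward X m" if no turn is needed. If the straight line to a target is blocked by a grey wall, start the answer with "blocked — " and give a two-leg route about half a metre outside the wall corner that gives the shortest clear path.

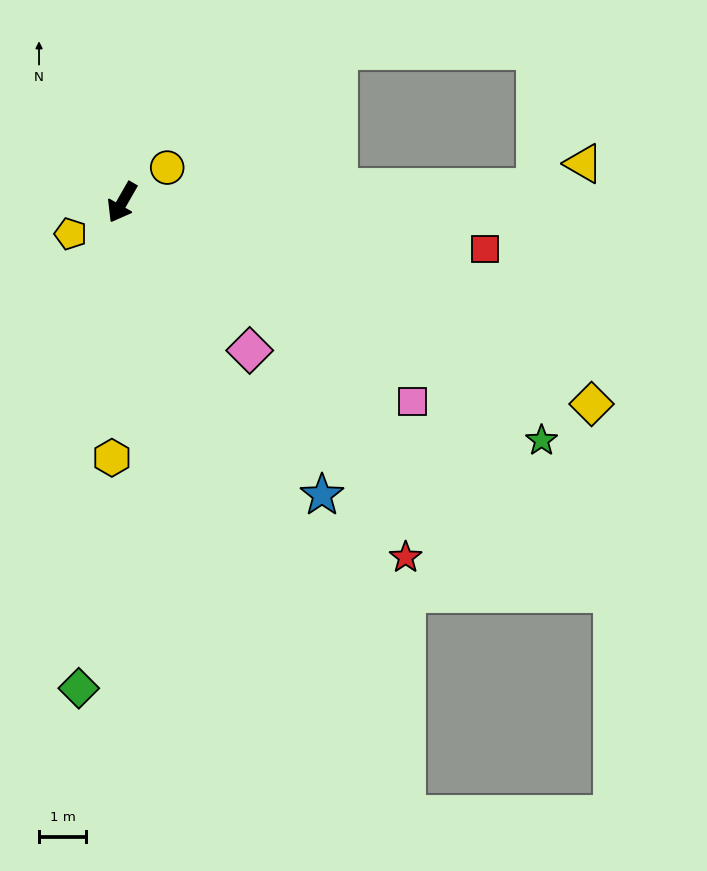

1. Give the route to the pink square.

turn left 85°, forward 7.5 m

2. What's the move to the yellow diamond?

turn left 97°, forward 10.8 m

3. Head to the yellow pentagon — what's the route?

turn right 29°, forward 1.3 m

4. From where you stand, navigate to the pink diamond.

turn left 71°, forward 4.1 m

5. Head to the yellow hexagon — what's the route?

turn left 28°, forward 5.4 m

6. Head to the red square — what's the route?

turn left 112°, forward 7.8 m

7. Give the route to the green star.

turn left 90°, forward 10.2 m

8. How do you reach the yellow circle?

turn left 157°, forward 1.2 m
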